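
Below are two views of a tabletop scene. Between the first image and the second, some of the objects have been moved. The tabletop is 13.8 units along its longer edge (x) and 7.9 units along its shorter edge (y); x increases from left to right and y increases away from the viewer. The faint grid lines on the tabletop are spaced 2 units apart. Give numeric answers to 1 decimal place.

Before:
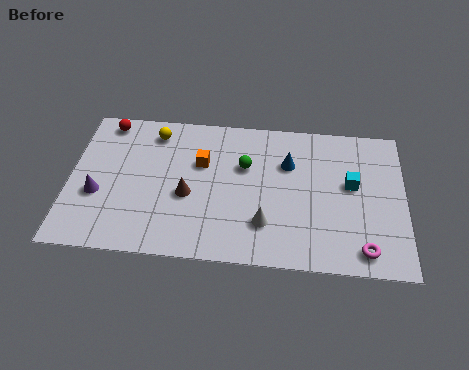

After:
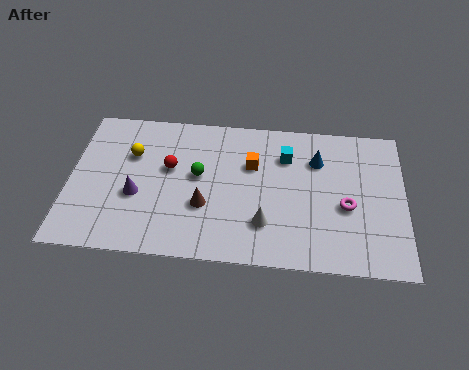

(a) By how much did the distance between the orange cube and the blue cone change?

-0.9

The distance was about 3.6 in the first image and 2.7 in the second, so they moved 0.9 units closer together.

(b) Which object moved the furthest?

the red sphere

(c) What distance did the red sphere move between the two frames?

3.5

The red sphere was near (1.4, 7.0) before and (4.1, 4.7) after, so it travelled √(2.7² + 2.3²) ≈ 3.5 units.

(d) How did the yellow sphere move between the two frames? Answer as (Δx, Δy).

(-0.9, -1.3)

The yellow sphere started near (3.4, 6.6) and ended near (2.5, 5.3).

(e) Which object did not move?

the white cone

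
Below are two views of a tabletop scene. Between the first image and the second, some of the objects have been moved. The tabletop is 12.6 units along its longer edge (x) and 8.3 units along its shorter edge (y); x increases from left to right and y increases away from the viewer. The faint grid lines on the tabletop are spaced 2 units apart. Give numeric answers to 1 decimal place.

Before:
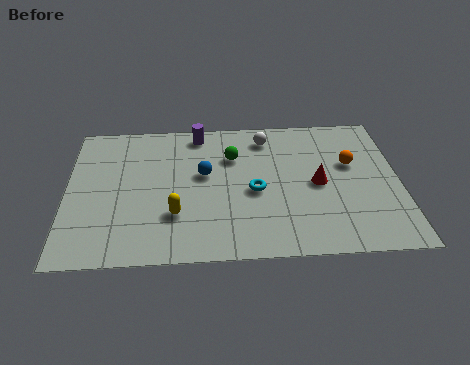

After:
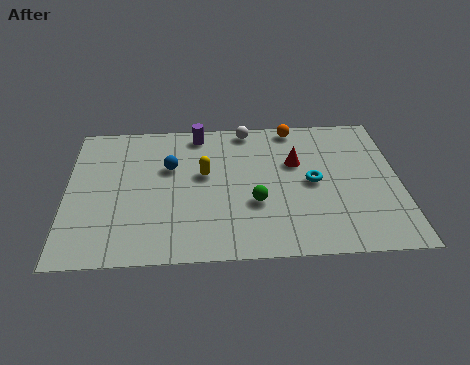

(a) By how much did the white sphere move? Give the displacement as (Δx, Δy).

(-0.7, 0.6)

From the two frames, the white sphere sits at roughly (7.6, 6.9) before and (6.9, 7.5) after.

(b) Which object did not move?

the purple cylinder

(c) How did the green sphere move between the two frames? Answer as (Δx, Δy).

(0.8, -2.8)

From the two frames, the green sphere sits at roughly (6.3, 5.8) before and (7.1, 3.0) after.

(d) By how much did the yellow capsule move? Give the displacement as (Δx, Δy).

(1.1, 2.3)

From the two frames, the yellow capsule sits at roughly (4.1, 2.5) before and (5.2, 4.8) after.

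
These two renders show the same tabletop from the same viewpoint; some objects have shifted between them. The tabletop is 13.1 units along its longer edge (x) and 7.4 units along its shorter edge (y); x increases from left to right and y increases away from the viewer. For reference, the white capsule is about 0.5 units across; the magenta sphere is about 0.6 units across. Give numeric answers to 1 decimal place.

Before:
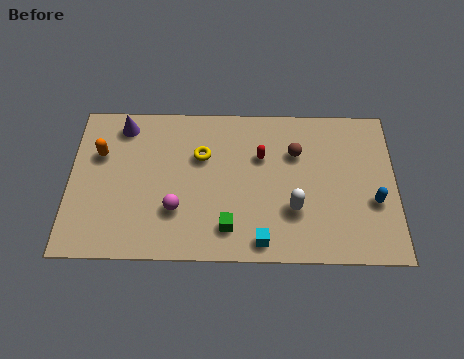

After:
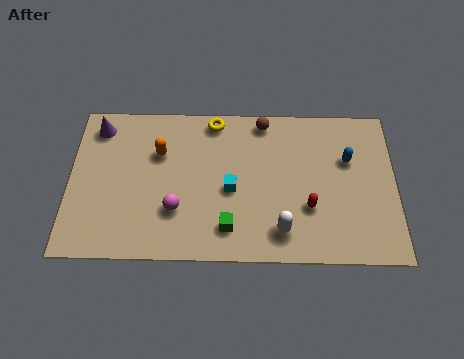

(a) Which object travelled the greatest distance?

the red capsule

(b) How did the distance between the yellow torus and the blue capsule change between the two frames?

-1.5

Before: roughly 7.2 units apart; after: 5.7. That's 1.5 units closer together.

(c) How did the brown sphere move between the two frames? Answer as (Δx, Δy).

(-1.3, 1.5)

From the two frames, the brown sphere sits at roughly (9.1, 5.1) before and (7.8, 6.6) after.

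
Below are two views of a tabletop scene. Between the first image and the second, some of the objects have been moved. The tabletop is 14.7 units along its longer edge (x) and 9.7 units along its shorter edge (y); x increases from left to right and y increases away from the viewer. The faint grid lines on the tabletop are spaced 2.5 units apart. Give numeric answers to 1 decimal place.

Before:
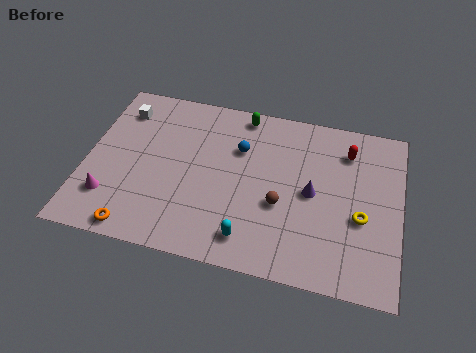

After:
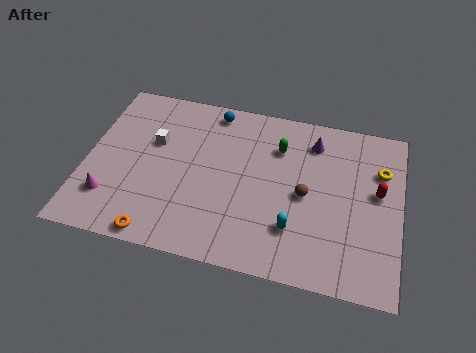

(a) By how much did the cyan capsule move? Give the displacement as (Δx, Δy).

(2.0, 1.0)

The cyan capsule started near (7.9, 1.6) and ended near (9.9, 2.6).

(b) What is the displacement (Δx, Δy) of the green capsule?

(1.8, -1.6)

From the two frames, the green capsule sits at roughly (7.1, 8.7) before and (8.9, 7.1) after.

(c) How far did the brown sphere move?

1.4

The brown sphere moved from about (9.2, 3.8) to (10.3, 4.6), a distance of √(1.1² + 0.8²) ≈ 1.4.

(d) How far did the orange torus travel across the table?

1.0

The orange torus was near (2.7, 0.9) before and (3.7, 0.8) after, so it travelled √(1.0² + 0.1²) ≈ 1.0 units.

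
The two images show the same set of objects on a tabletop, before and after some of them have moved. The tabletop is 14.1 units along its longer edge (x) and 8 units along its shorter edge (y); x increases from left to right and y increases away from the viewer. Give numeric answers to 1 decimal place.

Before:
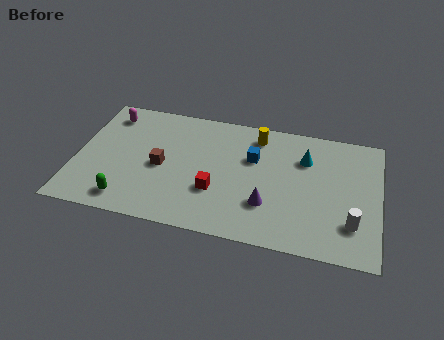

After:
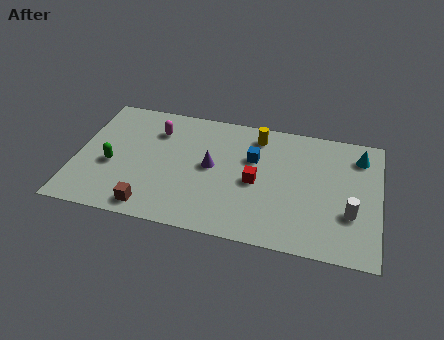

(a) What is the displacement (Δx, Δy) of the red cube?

(1.8, 1.0)

The red cube started near (6.6, 2.7) and ended near (8.4, 3.7).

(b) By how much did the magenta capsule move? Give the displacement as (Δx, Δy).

(2.3, -0.6)

From the two frames, the magenta capsule sits at roughly (1.3, 6.6) before and (3.6, 6.0) after.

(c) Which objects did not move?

the blue cube and the yellow cylinder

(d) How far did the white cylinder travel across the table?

0.6

From (12.9, 2.1) to (12.8, 2.7), the white cylinder covered √(0.1² + 0.6²) ≈ 0.6 units.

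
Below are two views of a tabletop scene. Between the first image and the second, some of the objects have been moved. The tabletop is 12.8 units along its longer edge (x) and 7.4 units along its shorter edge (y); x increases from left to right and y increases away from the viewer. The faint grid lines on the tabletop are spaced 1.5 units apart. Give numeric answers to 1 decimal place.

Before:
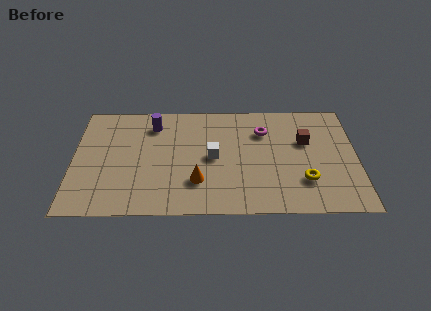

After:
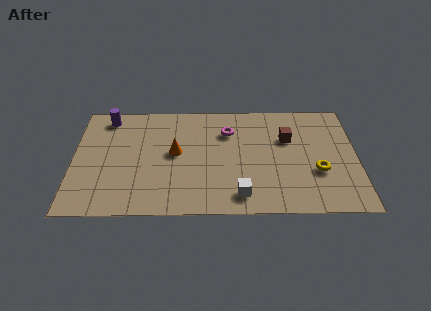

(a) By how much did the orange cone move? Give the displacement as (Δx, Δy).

(-1.0, 1.9)

The orange cone started near (5.6, 2.1) and ended near (4.6, 4.0).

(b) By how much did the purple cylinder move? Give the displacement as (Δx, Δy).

(-2.1, 0.5)

From the two frames, the purple cylinder sits at roughly (3.6, 5.9) before and (1.5, 6.4) after.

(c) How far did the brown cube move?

0.8

The brown cube was near (10.5, 4.7) before and (9.7, 4.9) after, so it travelled √(0.8² + 0.2²) ≈ 0.8 units.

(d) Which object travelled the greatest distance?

the white cube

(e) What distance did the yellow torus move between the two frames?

0.8

The yellow torus was near (10.4, 2.1) before and (11.0, 2.7) after, so it travelled √(0.6² + 0.6²) ≈ 0.8 units.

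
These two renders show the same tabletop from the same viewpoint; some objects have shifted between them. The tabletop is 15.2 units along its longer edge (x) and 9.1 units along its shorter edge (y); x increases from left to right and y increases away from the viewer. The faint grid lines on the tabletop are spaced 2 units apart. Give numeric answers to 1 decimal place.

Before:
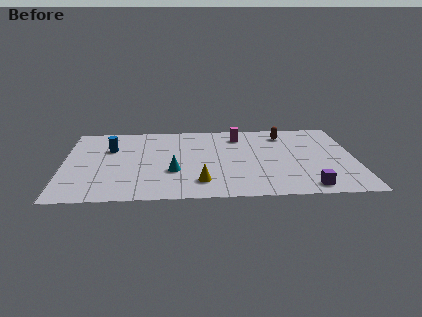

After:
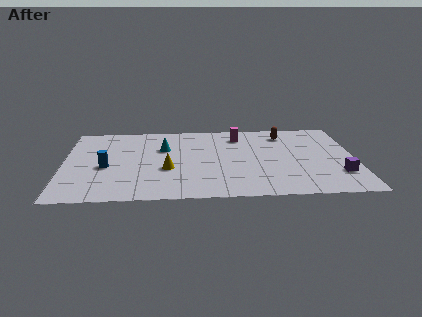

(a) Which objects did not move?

the magenta cylinder and the brown capsule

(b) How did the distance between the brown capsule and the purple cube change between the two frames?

-0.8

The distance was about 6.4 in the first image and 5.6 in the second, so they moved 0.8 units closer together.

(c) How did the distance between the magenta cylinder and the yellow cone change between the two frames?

-0.4

They were about 5.8 units apart before and 5.4 after — 0.4 units closer together.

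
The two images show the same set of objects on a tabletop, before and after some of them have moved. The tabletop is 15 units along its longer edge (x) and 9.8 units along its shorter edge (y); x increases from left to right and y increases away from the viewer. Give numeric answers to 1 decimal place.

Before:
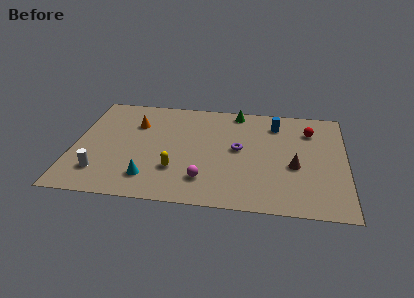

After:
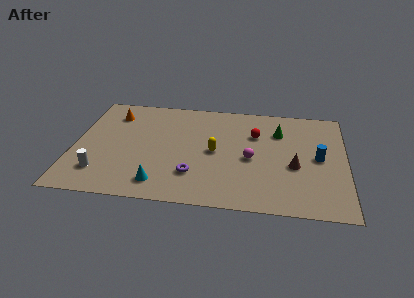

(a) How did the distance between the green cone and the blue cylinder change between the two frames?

+0.7

They were about 2.4 units apart before and 3.1 after — 0.7 units further apart.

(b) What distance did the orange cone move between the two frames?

1.5

From (3.3, 6.9) to (2.0, 7.7), the orange cone covered √(1.3² + 0.8²) ≈ 1.5 units.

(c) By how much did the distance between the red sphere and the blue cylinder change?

+2.0

They were about 1.9 units apart before and 3.9 after — 2.0 units further apart.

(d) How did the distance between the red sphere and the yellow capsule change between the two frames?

-5.7

The distance was about 8.6 in the first image and 2.9 in the second, so they moved 5.7 units closer together.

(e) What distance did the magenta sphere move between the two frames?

3.3

The magenta sphere moved from about (7.3, 2.2) to (9.8, 4.4), a distance of √(2.5² + 2.2²) ≈ 3.3.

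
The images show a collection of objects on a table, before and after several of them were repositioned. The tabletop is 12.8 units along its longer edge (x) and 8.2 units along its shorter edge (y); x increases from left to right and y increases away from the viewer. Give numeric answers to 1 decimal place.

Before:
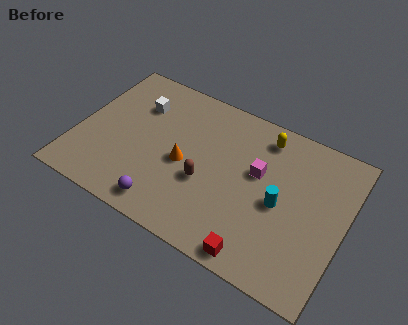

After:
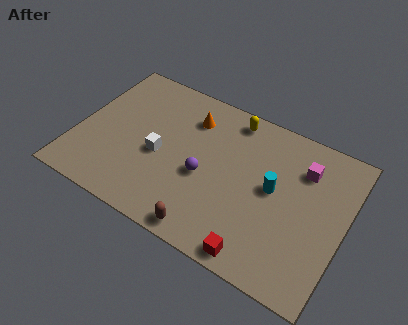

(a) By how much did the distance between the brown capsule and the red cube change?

-1.4

Before: roughly 3.8 units apart; after: 2.4. That's 1.4 units closer together.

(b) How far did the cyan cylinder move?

0.7

From (9.8, 3.8) to (9.4, 4.4), the cyan cylinder covered √(0.4² + 0.6²) ≈ 0.7 units.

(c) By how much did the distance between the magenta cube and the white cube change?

+1.0

They were about 6.1 units apart before and 7.1 after — 1.0 units further apart.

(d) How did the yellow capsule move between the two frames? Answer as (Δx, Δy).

(-1.6, 0.3)

The yellow capsule started near (8.6, 6.9) and ended near (7.0, 7.2).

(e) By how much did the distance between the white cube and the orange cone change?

-0.5

The distance was about 3.4 in the first image and 2.9 in the second, so they moved 0.5 units closer together.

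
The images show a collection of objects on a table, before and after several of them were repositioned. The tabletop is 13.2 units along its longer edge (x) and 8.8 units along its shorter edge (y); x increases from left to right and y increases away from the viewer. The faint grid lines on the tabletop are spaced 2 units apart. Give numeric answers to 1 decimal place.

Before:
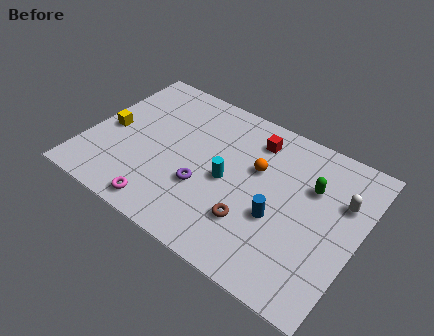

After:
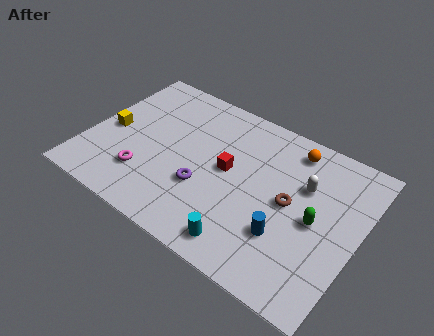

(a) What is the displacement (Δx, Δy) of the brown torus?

(1.5, 2.0)

From the two frames, the brown torus sits at roughly (8.4, 2.5) before and (9.9, 4.5) after.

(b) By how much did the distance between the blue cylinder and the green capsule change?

-0.9

They were about 2.8 units apart before and 1.9 after — 0.9 units closer together.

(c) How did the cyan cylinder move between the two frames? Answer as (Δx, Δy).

(1.4, -2.9)

The cyan cylinder was at about (6.9, 4.1) and moved to about (8.3, 1.2).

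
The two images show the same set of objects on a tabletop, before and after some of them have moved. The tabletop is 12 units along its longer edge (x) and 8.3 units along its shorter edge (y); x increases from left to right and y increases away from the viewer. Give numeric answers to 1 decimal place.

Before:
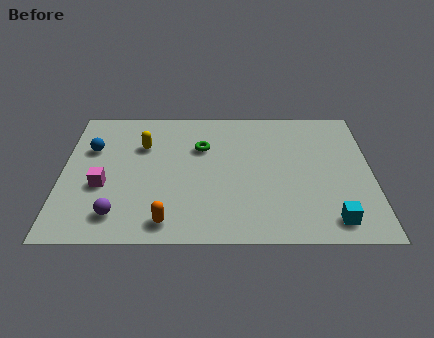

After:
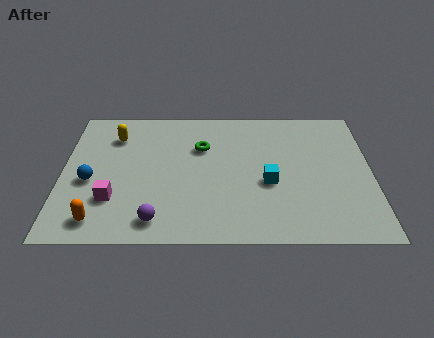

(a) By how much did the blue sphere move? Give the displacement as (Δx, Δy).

(0.0, -2.0)

From the two frames, the blue sphere sits at roughly (1.1, 5.5) before and (1.1, 3.5) after.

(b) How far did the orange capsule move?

2.6

The orange capsule moved from about (4.1, 1.1) to (1.5, 1.2), a distance of √(2.6² + 0.1²) ≈ 2.6.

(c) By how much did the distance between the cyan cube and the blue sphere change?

-3.3

Before: roughly 10.2 units apart; after: 6.9. That's 3.3 units closer together.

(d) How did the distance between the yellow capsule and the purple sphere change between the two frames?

+1.1

Before: roughly 4.3 units apart; after: 5.4. That's 1.1 units further apart.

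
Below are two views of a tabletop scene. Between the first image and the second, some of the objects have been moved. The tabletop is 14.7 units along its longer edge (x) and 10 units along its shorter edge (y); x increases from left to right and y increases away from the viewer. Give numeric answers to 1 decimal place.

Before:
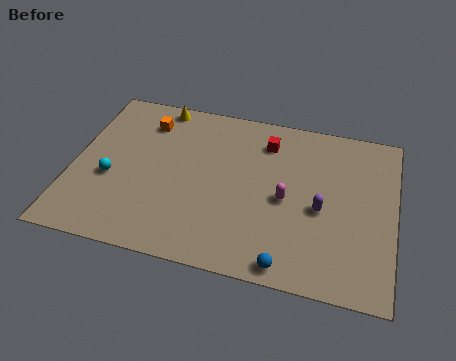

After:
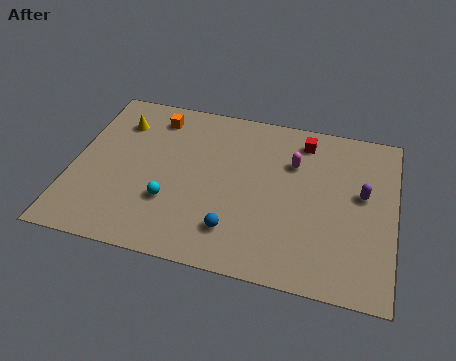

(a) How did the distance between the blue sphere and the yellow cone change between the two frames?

-2.6

Before: roughly 10.5 units apart; after: 7.9. That's 2.6 units closer together.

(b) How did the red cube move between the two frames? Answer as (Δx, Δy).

(1.7, 0.5)

The red cube was at about (8.7, 7.9) and moved to about (10.4, 8.4).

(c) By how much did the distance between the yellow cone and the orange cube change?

+0.4

Before: roughly 1.3 units apart; after: 1.7. That's 0.4 units further apart.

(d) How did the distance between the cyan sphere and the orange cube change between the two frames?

+1.1

Before: roughly 4.1 units apart; after: 5.2. That's 1.1 units further apart.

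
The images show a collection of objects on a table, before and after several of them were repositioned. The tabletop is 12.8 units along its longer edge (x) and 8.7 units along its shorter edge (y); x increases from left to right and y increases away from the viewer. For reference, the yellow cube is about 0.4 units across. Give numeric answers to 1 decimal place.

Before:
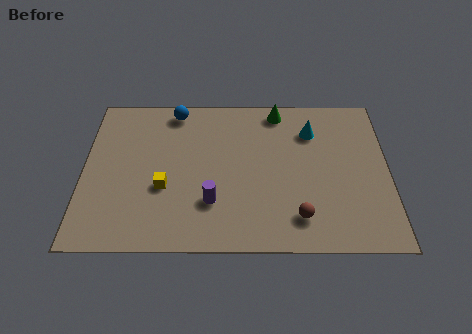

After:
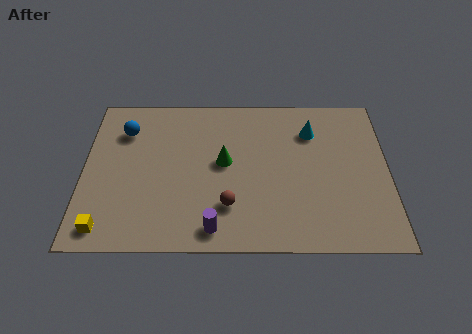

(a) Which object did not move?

the cyan cone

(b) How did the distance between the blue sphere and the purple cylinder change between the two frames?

+1.2

Before: roughly 5.4 units apart; after: 6.6. That's 1.2 units further apart.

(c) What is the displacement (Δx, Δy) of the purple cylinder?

(0.1, -1.4)

The purple cylinder started near (5.4, 2.5) and ended near (5.5, 1.1).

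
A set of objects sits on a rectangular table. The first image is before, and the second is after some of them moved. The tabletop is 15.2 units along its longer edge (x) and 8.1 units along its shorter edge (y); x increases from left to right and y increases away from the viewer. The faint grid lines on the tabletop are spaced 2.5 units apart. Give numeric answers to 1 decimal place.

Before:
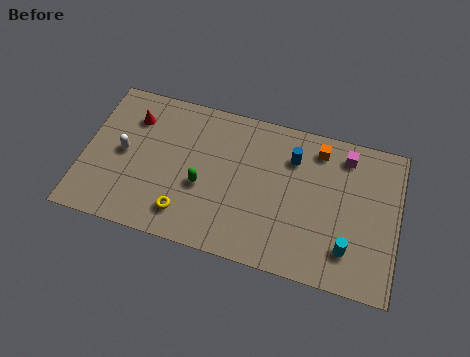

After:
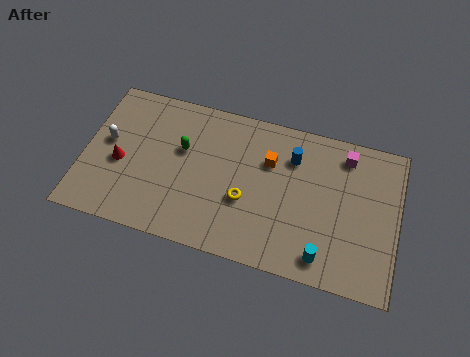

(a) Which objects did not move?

the magenta cube and the blue cylinder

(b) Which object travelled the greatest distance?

the yellow torus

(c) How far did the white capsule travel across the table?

0.9

From (1.9, 4.1) to (1.1, 4.5), the white capsule covered √(0.8² + 0.4²) ≈ 0.9 units.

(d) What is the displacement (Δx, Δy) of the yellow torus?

(2.8, 1.5)

The yellow torus was at about (5.1, 1.6) and moved to about (7.9, 3.1).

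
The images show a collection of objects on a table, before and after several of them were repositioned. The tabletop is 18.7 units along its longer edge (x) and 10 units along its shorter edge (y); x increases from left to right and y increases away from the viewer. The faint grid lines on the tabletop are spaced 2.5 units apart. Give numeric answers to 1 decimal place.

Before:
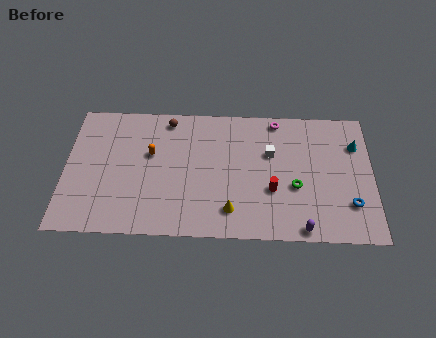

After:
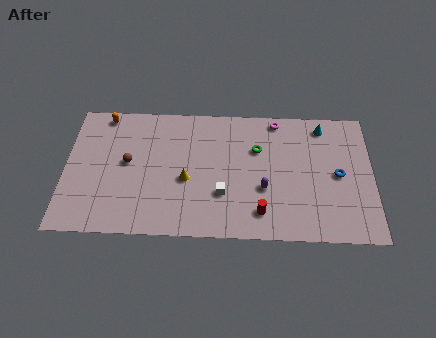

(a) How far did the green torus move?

3.6

From (14.0, 3.9) to (11.7, 6.7), the green torus covered √(2.3² + 2.8²) ≈ 3.6 units.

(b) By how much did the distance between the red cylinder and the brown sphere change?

+0.6

The distance was about 8.2 in the first image and 8.8 in the second, so they moved 0.6 units further apart.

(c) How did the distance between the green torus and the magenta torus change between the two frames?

-2.6

The distance was about 5.2 in the first image and 2.6 in the second, so they moved 2.6 units closer together.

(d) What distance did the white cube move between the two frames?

4.3

The white cube moved from about (12.5, 6.4) to (9.6, 3.2), a distance of √(2.9² + 3.2²) ≈ 4.3.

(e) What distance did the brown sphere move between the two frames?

4.2

The brown sphere was near (6.2, 8.8) before and (3.8, 5.4) after, so it travelled √(2.4² + 3.4²) ≈ 4.2 units.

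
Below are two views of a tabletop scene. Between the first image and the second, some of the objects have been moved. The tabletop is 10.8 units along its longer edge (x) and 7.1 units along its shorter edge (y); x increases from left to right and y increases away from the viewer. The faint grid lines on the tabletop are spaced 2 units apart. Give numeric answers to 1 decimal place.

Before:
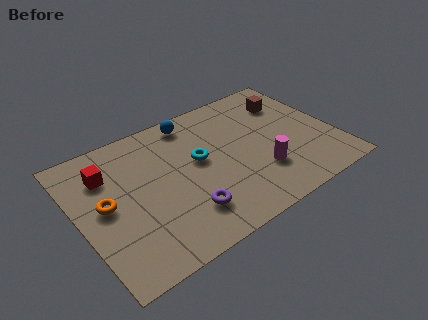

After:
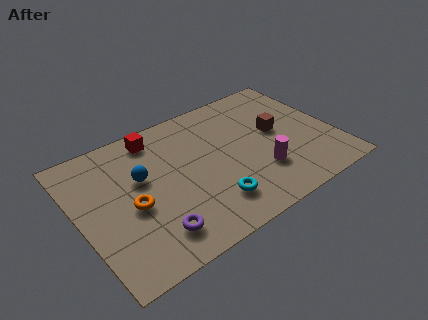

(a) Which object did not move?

the magenta cylinder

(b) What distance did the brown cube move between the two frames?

1.6

The brown cube moved from about (9.3, 5.3) to (8.5, 3.9), a distance of √(0.8² + 1.4²) ≈ 1.6.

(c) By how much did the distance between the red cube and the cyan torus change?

+0.9

The distance was about 3.9 in the first image and 4.8 in the second, so they moved 0.9 units further apart.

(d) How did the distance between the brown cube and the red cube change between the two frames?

-2.5

The distance was about 7.9 in the first image and 5.4 in the second, so they moved 2.5 units closer together.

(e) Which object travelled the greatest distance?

the blue sphere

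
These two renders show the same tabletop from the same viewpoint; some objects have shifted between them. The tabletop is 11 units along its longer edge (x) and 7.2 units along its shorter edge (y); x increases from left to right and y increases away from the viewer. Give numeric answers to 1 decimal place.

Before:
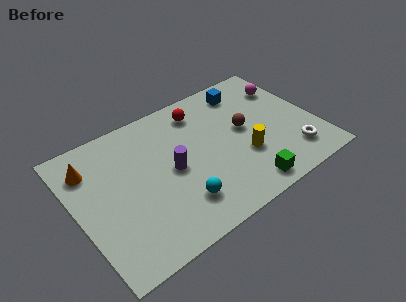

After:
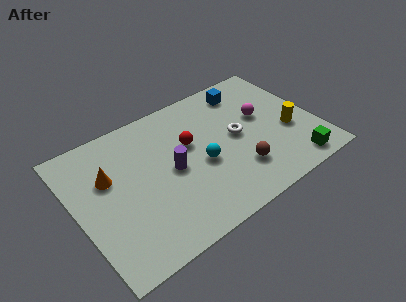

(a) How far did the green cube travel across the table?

2.3

The green cube was near (7.2, 0.9) before and (9.5, 0.9) after, so it travelled √(2.3² + 0.0²) ≈ 2.3 units.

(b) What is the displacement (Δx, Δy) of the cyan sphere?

(1.3, 1.4)

The cyan sphere was at about (4.3, 1.7) and moved to about (5.6, 3.1).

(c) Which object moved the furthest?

the white torus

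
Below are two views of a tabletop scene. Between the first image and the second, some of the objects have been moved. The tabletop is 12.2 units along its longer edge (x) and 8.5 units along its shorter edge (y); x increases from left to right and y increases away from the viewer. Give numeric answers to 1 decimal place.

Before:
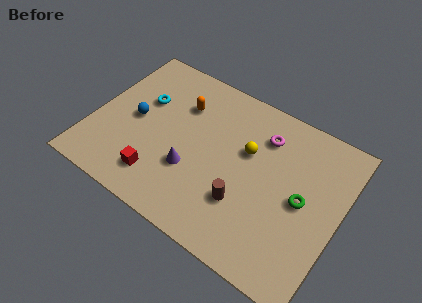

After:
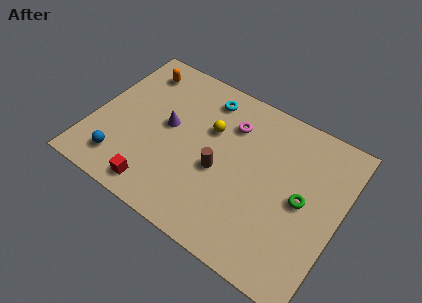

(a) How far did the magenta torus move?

1.6

The magenta torus was near (8.1, 6.5) before and (6.5, 6.3) after, so it travelled √(1.6² + 0.2²) ≈ 1.6 units.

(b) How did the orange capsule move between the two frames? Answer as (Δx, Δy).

(-2.4, 0.9)

The orange capsule started near (4.0, 6.1) and ended near (1.6, 7.0).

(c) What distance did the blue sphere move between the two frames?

2.6

From (2.0, 4.2) to (1.8, 1.6), the blue sphere covered √(0.2² + 2.6²) ≈ 2.6 units.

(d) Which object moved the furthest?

the cyan torus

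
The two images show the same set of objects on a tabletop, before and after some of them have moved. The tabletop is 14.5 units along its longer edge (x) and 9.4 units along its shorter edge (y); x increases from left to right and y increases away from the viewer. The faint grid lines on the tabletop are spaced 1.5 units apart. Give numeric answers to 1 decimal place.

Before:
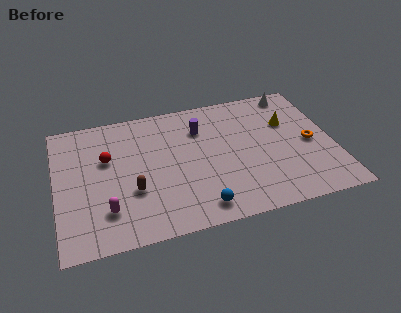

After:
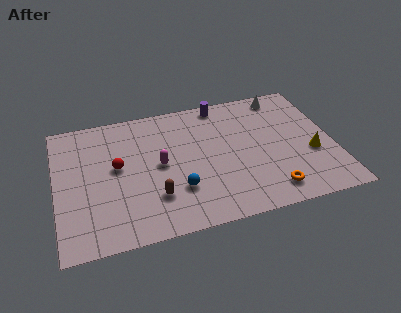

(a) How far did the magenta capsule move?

3.8

The magenta capsule was near (2.5, 2.3) before and (5.4, 4.8) after, so it travelled √(2.9² + 2.5²) ≈ 3.8 units.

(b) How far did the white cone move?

0.6

The white cone moved from about (12.8, 8.4) to (12.2, 8.3), a distance of √(0.6² + 0.1²) ≈ 0.6.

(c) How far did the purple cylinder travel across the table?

2.0

The purple cylinder moved from about (7.7, 6.9) to (8.9, 8.5), a distance of √(1.2² + 1.6²) ≈ 2.0.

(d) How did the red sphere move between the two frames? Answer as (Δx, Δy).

(0.5, -0.7)

The red sphere started near (2.7, 5.9) and ended near (3.2, 5.2).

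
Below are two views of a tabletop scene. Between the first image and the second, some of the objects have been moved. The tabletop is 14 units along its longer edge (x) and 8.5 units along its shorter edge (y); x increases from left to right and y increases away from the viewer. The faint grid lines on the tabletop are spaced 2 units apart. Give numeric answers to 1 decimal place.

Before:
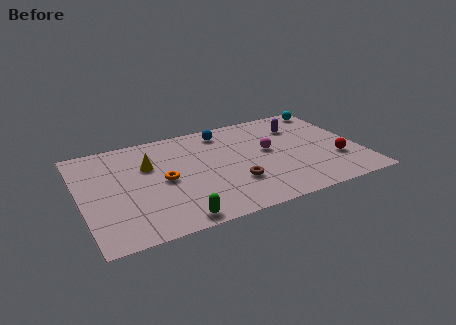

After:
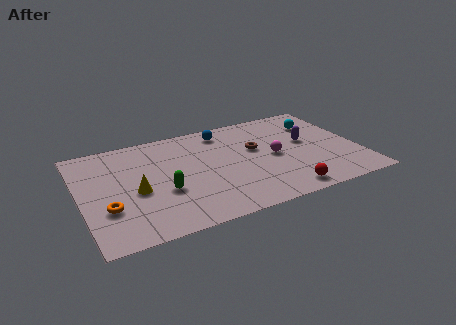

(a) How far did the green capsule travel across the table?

2.4

The green capsule was near (4.3, 0.8) before and (4.0, 3.2) after, so it travelled √(0.3² + 2.4²) ≈ 2.4 units.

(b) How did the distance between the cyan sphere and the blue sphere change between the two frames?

-0.7

The distance was about 5.6 in the first image and 4.9 in the second, so they moved 0.7 units closer together.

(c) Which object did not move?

the blue sphere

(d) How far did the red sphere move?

3.4

The red sphere moved from about (12.7, 2.7) to (9.8, 1.0), a distance of √(2.9² + 1.7²) ≈ 3.4.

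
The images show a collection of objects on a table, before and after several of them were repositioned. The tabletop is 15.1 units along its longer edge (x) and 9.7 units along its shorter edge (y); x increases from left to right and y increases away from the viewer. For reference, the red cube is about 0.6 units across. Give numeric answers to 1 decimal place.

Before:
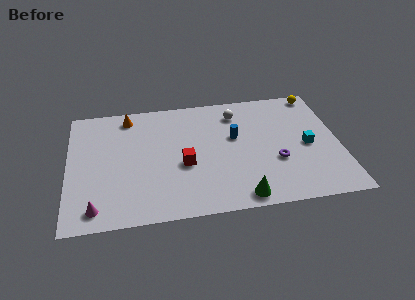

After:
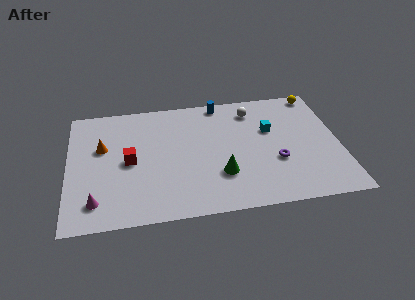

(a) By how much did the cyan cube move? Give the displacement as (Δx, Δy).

(-2.0, 1.6)

From the two frames, the cyan cube sits at roughly (13.3, 4.5) before and (11.3, 6.1) after.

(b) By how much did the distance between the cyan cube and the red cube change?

+1.1

Before: roughly 6.9 units apart; after: 8.0. That's 1.1 units further apart.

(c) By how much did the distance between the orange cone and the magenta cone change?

-3.1

They were about 7.3 units apart before and 4.2 after — 3.1 units closer together.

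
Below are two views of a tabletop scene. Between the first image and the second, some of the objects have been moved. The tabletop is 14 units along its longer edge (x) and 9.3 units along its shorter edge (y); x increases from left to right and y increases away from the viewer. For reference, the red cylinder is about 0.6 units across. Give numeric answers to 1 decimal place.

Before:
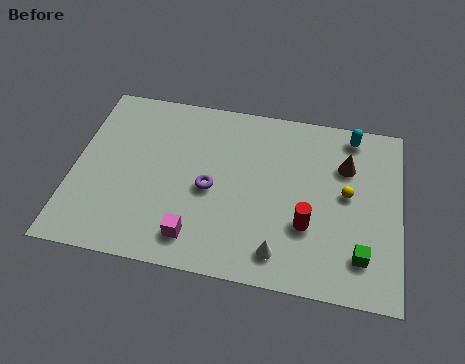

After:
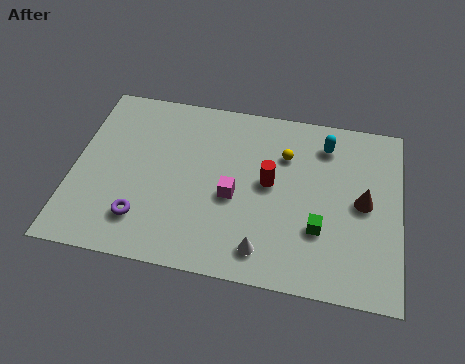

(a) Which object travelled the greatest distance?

the purple torus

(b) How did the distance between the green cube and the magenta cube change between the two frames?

-3.2

The distance was about 7.0 in the first image and 3.8 in the second, so they moved 3.2 units closer together.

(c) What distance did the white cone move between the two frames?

0.7

The white cone moved from about (9.0, 1.5) to (8.3, 1.5), a distance of √(0.7² + 0.0²) ≈ 0.7.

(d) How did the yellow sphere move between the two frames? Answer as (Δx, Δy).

(-2.7, 1.6)

The yellow sphere was at about (11.7, 5.0) and moved to about (9.0, 6.6).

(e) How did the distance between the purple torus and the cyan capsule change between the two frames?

+2.2

The distance was about 7.1 in the first image and 9.3 in the second, so they moved 2.2 units further apart.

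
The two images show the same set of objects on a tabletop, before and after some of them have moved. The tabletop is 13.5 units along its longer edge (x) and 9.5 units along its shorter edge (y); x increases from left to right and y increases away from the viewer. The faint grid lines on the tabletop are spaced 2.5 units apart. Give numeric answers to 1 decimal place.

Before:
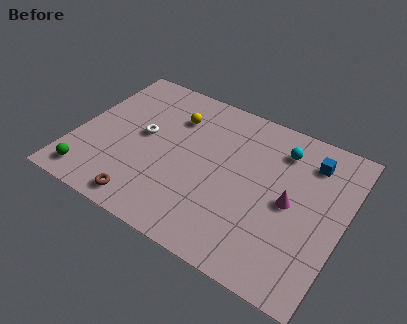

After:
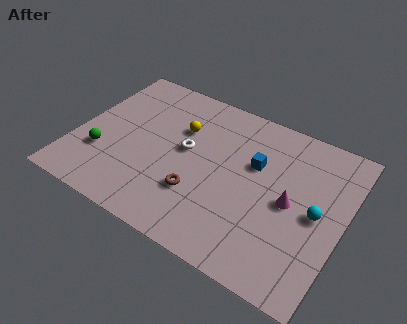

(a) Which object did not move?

the magenta cone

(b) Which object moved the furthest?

the cyan sphere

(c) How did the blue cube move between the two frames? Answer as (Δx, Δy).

(-2.6, -1.5)

From the two frames, the blue cube sits at roughly (11.5, 7.5) before and (8.9, 6.0) after.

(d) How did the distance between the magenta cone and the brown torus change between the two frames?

-2.9

The distance was about 7.6 in the first image and 4.7 in the second, so they moved 2.9 units closer together.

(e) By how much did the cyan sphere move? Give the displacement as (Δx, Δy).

(2.2, -2.9)

The cyan sphere was at about (10.0, 7.5) and moved to about (12.2, 4.6).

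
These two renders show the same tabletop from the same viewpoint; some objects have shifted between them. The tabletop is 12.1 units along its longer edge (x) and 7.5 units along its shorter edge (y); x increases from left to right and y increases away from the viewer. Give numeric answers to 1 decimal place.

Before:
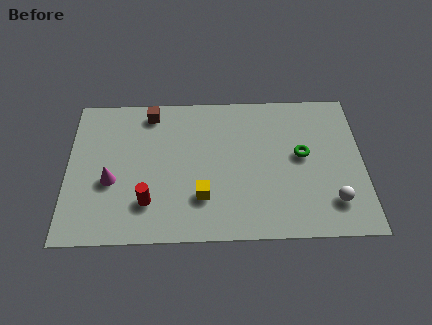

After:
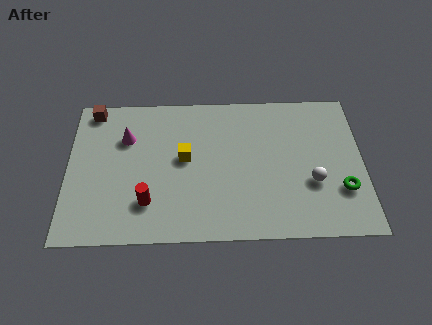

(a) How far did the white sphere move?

1.3

From (10.8, 1.7) to (10.0, 2.7), the white sphere covered √(0.8² + 1.0²) ≈ 1.3 units.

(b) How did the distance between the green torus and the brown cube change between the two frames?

+4.5

The distance was about 6.6 in the first image and 11.1 in the second, so they moved 4.5 units further apart.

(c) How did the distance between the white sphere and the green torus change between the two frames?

-1.4

The distance was about 2.7 in the first image and 1.3 in the second, so they moved 1.4 units closer together.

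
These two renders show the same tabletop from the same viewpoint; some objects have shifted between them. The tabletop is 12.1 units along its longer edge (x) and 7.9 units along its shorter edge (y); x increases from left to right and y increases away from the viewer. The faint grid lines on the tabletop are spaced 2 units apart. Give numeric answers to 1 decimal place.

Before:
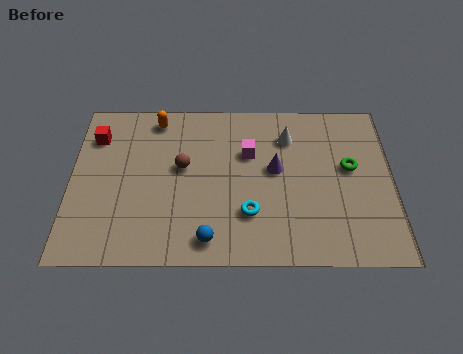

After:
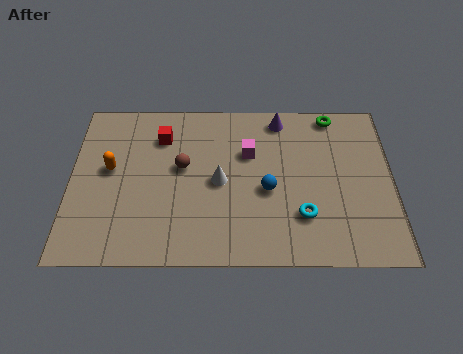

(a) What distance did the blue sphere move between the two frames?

3.2

The blue sphere moved from about (5.2, 1.1) to (7.4, 3.4), a distance of √(2.2² + 2.3²) ≈ 3.2.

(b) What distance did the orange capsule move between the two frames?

3.0

The orange capsule moved from about (3.2, 6.9) to (1.5, 4.4), a distance of √(1.7² + 2.5²) ≈ 3.0.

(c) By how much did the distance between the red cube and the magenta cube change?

-2.5

They were about 5.9 units apart before and 3.4 after — 2.5 units closer together.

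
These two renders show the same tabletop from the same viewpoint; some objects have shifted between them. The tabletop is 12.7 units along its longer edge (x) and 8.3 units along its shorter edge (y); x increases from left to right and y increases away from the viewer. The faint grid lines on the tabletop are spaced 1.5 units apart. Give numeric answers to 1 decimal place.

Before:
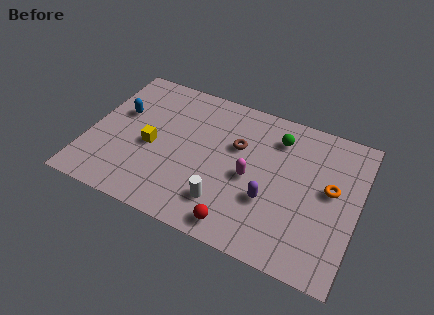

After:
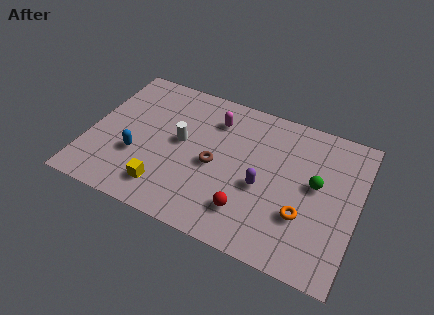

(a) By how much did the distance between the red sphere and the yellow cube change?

-1.3

Before: roughly 5.2 units apart; after: 3.9. That's 1.3 units closer together.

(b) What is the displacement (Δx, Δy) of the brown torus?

(-0.9, -1.5)

The brown torus started near (6.9, 5.3) and ended near (6.0, 3.8).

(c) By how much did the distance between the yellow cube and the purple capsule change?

-1.0

They were about 5.8 units apart before and 4.8 after — 1.0 units closer together.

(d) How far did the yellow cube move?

2.3

The yellow cube moved from about (3.0, 3.7) to (3.9, 1.6), a distance of √(0.9² + 2.1²) ≈ 2.3.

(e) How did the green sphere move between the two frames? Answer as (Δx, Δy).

(2.0, -1.9)

The green sphere was at about (8.7, 6.5) and moved to about (10.7, 4.6).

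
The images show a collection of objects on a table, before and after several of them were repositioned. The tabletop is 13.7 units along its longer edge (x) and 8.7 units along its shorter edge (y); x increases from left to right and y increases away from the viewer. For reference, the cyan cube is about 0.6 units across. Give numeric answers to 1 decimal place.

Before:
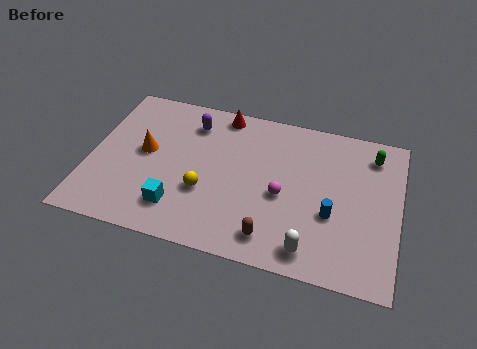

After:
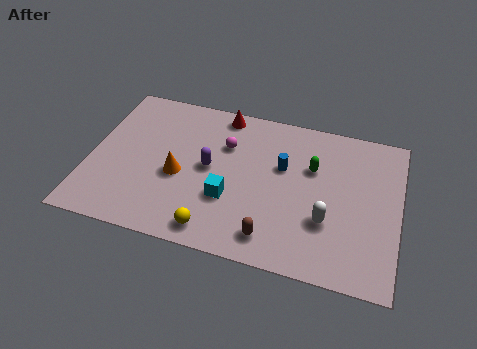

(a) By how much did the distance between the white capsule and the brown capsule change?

+1.0

They were about 1.7 units apart before and 2.7 after — 1.0 units further apart.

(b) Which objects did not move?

the brown capsule and the red cone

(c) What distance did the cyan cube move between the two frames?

2.5

The cyan cube moved from about (4.1, 1.9) to (6.3, 3.0), a distance of √(2.2² + 1.1²) ≈ 2.5.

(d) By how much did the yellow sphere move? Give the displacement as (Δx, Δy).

(0.6, -2.0)

The yellow sphere was at about (5.2, 3.1) and moved to about (5.8, 1.1).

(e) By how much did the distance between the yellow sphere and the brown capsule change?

-1.0

The distance was about 3.5 in the first image and 2.5 in the second, so they moved 1.0 units closer together.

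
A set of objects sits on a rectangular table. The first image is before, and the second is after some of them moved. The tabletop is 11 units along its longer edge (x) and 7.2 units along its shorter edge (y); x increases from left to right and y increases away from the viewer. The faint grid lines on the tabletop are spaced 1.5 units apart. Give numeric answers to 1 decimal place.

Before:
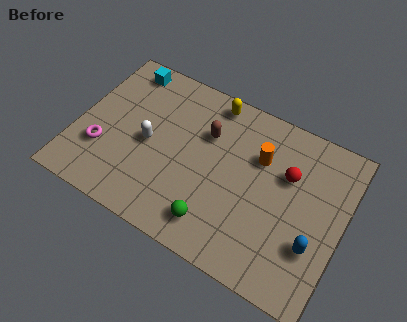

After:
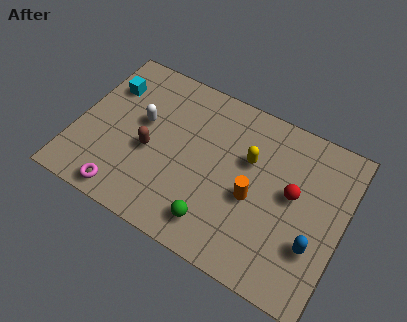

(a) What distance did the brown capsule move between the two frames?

2.8

The brown capsule moved from about (5.2, 4.9) to (3.1, 3.1), a distance of √(2.1² + 1.8²) ≈ 2.8.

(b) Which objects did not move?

the green sphere and the blue capsule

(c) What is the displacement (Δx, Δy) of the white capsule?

(-0.4, 0.8)

The white capsule started near (3.0, 3.4) and ended near (2.6, 4.2).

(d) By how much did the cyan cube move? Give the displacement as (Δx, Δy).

(-0.5, -1.1)

From the two frames, the cyan cube sits at roughly (1.5, 6.3) before and (1.0, 5.2) after.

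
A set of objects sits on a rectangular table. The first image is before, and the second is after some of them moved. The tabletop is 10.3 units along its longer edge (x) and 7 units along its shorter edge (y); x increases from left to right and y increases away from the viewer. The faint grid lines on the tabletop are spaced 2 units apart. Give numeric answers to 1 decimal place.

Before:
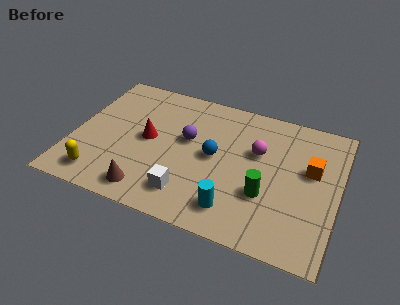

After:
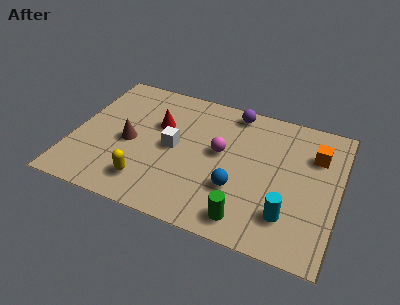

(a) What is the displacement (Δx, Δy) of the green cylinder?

(-0.6, -1.4)

The green cylinder started near (7.6, 2.4) and ended near (7.0, 1.0).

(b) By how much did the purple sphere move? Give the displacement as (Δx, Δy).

(1.6, 2.1)

From the two frames, the purple sphere sits at roughly (4.4, 4.1) before and (6.0, 6.2) after.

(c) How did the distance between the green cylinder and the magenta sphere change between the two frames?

+1.1

They were about 2.1 units apart before and 3.2 after — 1.1 units further apart.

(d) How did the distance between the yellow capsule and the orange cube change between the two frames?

-1.3

Before: roughly 8.5 units apart; after: 7.2. That's 1.3 units closer together.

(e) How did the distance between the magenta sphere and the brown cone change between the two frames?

-1.6

They were about 5.2 units apart before and 3.6 after — 1.6 units closer together.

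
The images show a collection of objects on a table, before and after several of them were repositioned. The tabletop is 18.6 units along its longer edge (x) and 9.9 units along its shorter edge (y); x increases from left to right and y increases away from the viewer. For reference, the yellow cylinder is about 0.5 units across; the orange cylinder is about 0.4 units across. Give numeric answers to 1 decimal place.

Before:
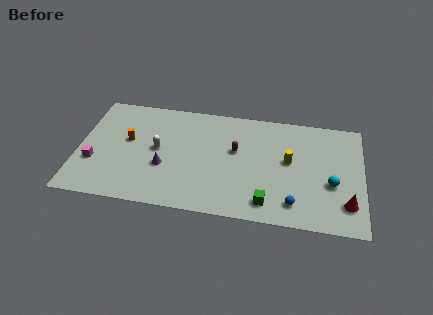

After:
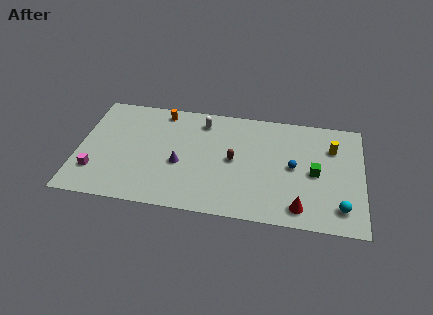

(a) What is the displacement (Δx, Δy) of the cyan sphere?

(0.6, -2.0)

The cyan sphere was at about (16.6, 3.9) and moved to about (17.2, 1.9).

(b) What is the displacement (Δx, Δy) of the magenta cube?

(0.1, -0.8)

From the two frames, the magenta cube sits at roughly (1.1, 3.4) before and (1.2, 2.6) after.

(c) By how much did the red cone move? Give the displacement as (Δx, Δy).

(-3.0, -0.8)

From the two frames, the red cone sits at roughly (17.6, 2.3) before and (14.6, 1.5) after.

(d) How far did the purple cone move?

1.1

The purple cone moved from about (5.7, 3.7) to (6.7, 4.1), a distance of √(1.0² + 0.4²) ≈ 1.1.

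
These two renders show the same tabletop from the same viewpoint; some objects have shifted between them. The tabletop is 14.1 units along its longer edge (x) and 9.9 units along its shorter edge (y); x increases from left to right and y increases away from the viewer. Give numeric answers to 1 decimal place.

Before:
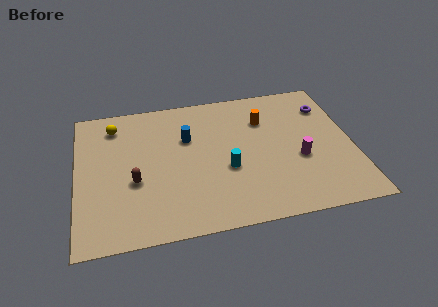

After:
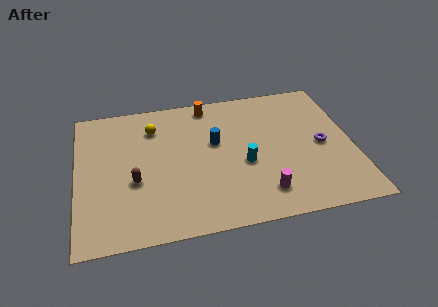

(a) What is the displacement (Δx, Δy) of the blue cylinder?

(1.4, -0.6)

The blue cylinder was at about (5.7, 6.5) and moved to about (7.1, 5.9).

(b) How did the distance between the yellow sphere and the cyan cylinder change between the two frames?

-1.3

They were about 7.0 units apart before and 5.7 after — 1.3 units closer together.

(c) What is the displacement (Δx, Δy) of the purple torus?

(-0.5, -2.8)

The purple torus started near (13.0, 7.5) and ended near (12.5, 4.7).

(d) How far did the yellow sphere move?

2.1

The yellow sphere moved from about (2.0, 8.1) to (4.0, 7.6), a distance of √(2.0² + 0.5²) ≈ 2.1.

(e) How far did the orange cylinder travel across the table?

3.3

The orange cylinder was near (9.7, 7.1) before and (6.9, 8.8) after, so it travelled √(2.8² + 1.7²) ≈ 3.3 units.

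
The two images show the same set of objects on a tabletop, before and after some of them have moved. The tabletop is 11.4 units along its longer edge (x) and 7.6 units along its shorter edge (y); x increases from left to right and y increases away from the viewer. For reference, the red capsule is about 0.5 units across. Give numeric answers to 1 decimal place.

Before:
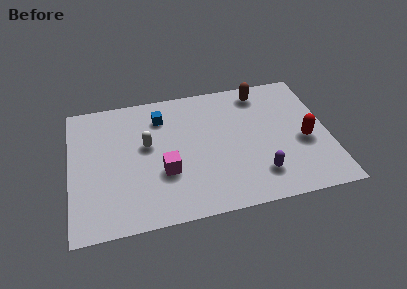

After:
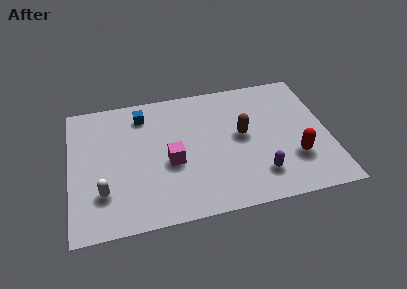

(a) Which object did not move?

the purple capsule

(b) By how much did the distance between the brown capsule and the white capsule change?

+0.9

The distance was about 5.6 in the first image and 6.5 in the second, so they moved 0.9 units further apart.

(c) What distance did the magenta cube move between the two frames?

0.6

The magenta cube moved from about (4.1, 2.7) to (4.4, 3.2), a distance of √(0.3² + 0.5²) ≈ 0.6.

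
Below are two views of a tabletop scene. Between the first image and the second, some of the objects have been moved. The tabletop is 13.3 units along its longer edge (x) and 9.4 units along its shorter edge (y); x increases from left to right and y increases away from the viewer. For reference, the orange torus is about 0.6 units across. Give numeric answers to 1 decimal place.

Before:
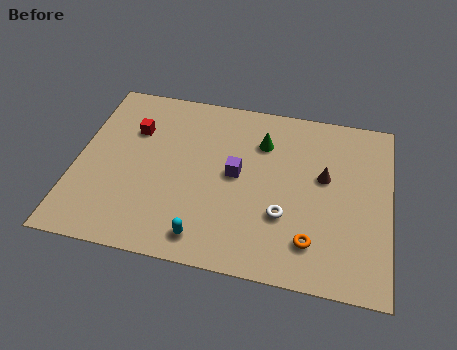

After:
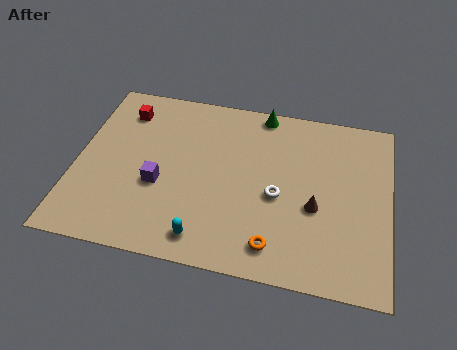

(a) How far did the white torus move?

1.0

From (8.9, 3.1) to (8.6, 4.1), the white torus covered √(0.3² + 1.0²) ≈ 1.0 units.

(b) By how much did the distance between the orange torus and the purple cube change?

+1.1

The distance was about 4.4 in the first image and 5.5 in the second, so they moved 1.1 units further apart.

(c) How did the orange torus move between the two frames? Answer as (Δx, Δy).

(-1.5, -0.5)

From the two frames, the orange torus sits at roughly (10.1, 2.0) before and (8.6, 1.5) after.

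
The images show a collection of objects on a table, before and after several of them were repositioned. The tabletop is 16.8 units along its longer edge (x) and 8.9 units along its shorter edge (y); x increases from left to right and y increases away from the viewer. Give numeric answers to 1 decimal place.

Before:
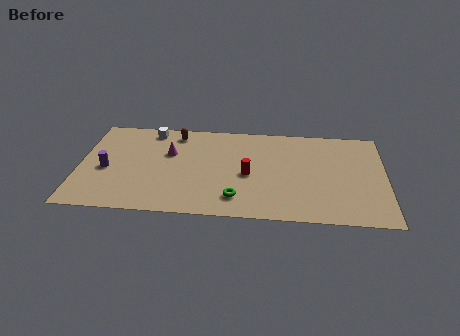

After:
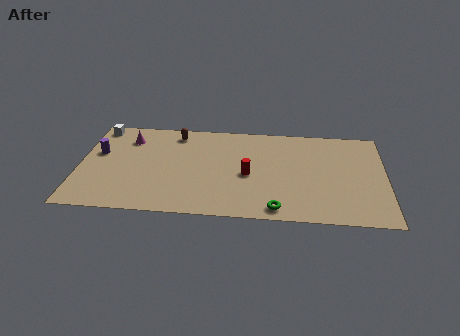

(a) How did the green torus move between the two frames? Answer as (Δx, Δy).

(2.2, -0.8)

The green torus was at about (8.7, 1.8) and moved to about (10.9, 1.0).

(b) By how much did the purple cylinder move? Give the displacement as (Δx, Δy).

(-0.5, 1.5)

The purple cylinder started near (1.5, 3.9) and ended near (1.0, 5.4).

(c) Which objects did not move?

the brown capsule and the red cylinder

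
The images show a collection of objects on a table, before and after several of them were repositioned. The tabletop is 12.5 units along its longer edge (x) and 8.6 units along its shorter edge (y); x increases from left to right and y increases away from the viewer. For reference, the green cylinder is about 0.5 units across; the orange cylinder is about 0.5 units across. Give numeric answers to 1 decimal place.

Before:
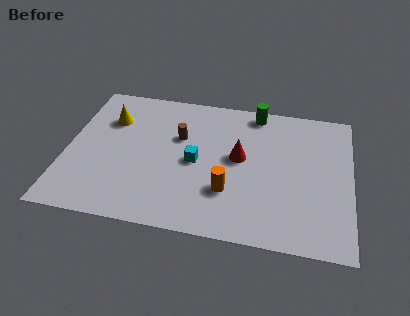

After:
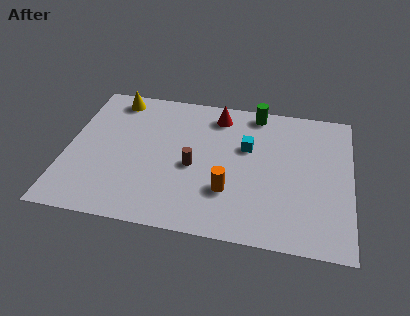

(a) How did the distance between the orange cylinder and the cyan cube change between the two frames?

+0.8

They were about 2.1 units apart before and 2.9 after — 0.8 units further apart.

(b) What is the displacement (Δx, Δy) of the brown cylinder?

(0.7, -1.7)

From the two frames, the brown cylinder sits at roughly (4.9, 5.5) before and (5.6, 3.8) after.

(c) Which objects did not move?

the green cylinder and the orange cylinder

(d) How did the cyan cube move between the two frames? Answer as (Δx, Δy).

(2.2, 1.3)

From the two frames, the cyan cube sits at roughly (5.7, 4.1) before and (7.9, 5.4) after.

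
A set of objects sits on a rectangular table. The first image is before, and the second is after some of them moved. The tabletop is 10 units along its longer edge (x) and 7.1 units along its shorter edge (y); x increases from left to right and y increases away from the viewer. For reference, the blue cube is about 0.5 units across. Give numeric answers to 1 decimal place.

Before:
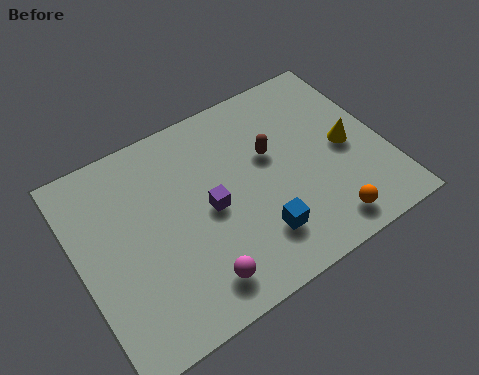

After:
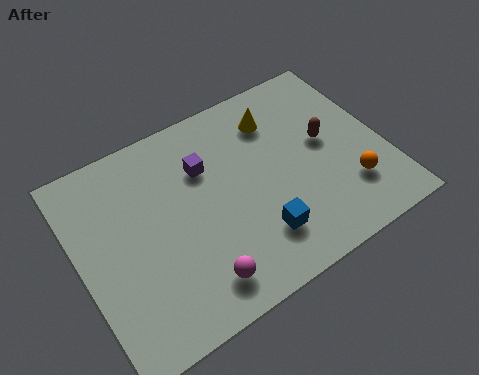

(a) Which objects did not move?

the magenta sphere and the blue cube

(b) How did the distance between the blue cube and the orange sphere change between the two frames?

+0.9

Before: roughly 2.2 units apart; after: 3.1. That's 0.9 units further apart.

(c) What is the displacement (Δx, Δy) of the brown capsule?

(1.8, -0.4)

From the two frames, the brown capsule sits at roughly (6.4, 4.3) before and (8.2, 3.9) after.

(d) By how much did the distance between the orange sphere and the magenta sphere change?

+1.0

Before: roughly 4.2 units apart; after: 5.2. That's 1.0 units further apart.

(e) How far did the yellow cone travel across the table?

2.9

From (8.8, 3.4) to (6.8, 5.5), the yellow cone covered √(2.0² + 2.1²) ≈ 2.9 units.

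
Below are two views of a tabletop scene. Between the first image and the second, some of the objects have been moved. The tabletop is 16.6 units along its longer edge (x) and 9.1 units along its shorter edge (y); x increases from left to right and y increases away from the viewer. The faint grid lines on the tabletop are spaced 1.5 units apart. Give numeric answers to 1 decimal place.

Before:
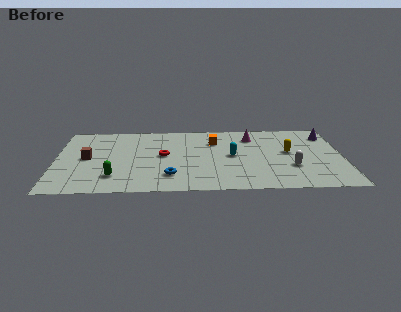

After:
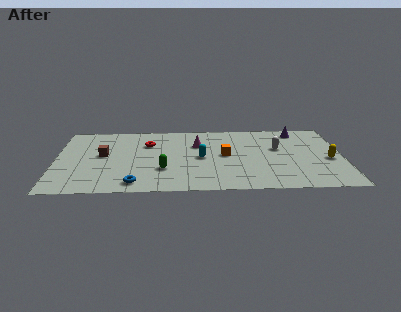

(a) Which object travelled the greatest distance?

the magenta cone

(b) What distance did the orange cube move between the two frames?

2.0

From (9.2, 6.6) to (9.8, 4.7), the orange cube covered √(0.6² + 1.9²) ≈ 2.0 units.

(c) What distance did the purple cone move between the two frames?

1.8

The purple cone was near (15.8, 7.2) before and (14.1, 7.8) after, so it travelled √(1.7² + 0.6²) ≈ 1.8 units.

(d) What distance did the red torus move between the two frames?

1.8

The red torus moved from about (6.2, 4.8) to (5.3, 6.4), a distance of √(0.9² + 1.6²) ≈ 1.8.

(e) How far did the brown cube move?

1.0

The brown cube was near (1.8, 4.6) before and (2.7, 5.0) after, so it travelled √(0.9² + 0.4²) ≈ 1.0 units.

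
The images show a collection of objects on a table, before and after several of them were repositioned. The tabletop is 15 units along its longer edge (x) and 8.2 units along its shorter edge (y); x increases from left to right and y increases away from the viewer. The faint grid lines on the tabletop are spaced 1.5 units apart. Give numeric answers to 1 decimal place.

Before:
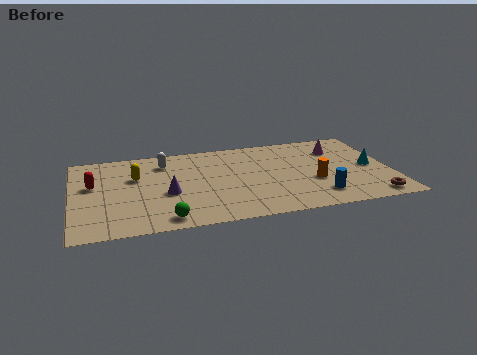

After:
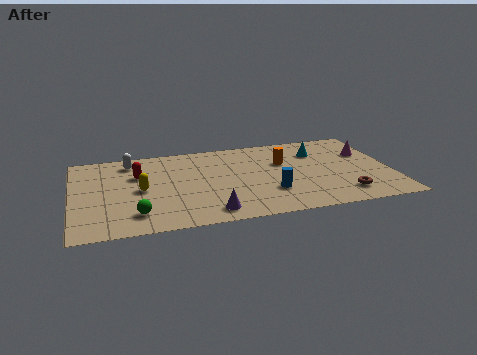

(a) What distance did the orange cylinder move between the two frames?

2.6

The orange cylinder moved from about (11.3, 3.1) to (10.0, 5.3), a distance of √(1.3² + 2.2²) ≈ 2.6.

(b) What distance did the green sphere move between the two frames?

1.5

From (4.2, 1.0) to (2.9, 1.7), the green sphere covered √(1.3² + 0.7²) ≈ 1.5 units.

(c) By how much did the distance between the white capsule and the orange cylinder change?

-0.3

They were about 7.7 units apart before and 7.4 after — 0.3 units closer together.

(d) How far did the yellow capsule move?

1.3

From (3.0, 5.3) to (3.2, 4.0), the yellow capsule covered √(0.2² + 1.3²) ≈ 1.3 units.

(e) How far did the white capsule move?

1.6

The white capsule moved from about (4.4, 6.5) to (2.8, 6.9), a distance of √(1.6² + 0.4²) ≈ 1.6.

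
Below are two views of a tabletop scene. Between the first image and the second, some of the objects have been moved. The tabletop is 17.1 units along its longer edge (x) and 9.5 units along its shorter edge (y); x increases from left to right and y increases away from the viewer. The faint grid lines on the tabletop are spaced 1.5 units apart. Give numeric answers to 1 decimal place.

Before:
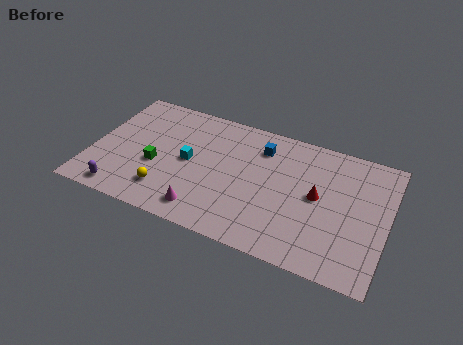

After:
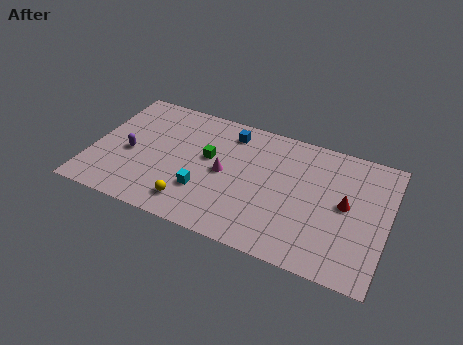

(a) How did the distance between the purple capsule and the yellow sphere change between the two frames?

+1.9

The distance was about 2.7 in the first image and 4.6 in the second, so they moved 1.9 units further apart.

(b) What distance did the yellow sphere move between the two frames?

1.6

The yellow sphere was near (4.6, 2.1) before and (6.1, 1.7) after, so it travelled √(1.5² + 0.4²) ≈ 1.6 units.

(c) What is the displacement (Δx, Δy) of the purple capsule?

(0.1, 3.1)

The purple capsule was at about (2.1, 1.1) and moved to about (2.2, 4.2).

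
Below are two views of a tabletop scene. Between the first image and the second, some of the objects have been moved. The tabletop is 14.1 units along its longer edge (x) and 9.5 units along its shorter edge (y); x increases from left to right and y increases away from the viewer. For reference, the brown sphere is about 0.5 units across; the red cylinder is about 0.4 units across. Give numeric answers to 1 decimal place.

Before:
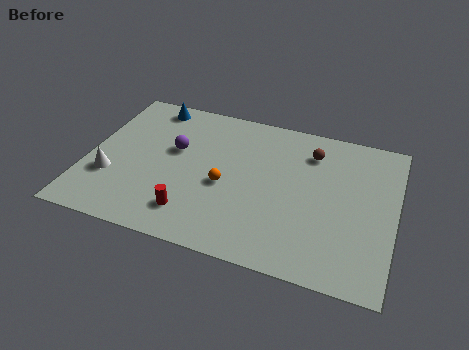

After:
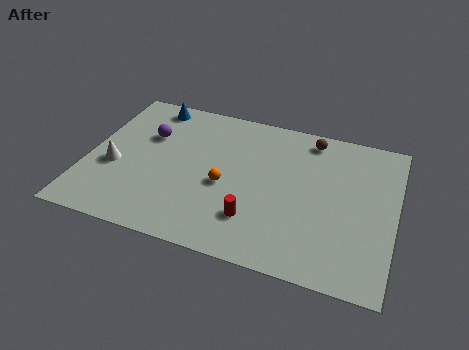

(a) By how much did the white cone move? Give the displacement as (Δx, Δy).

(0.1, 0.7)

From the two frames, the white cone sits at roughly (1.2, 3.1) before and (1.3, 3.8) after.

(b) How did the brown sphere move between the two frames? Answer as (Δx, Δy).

(-0.1, 0.9)

From the two frames, the brown sphere sits at roughly (10.1, 7.4) before and (10.0, 8.3) after.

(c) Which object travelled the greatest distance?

the red cylinder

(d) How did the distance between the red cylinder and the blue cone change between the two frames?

+1.1

Before: roughly 7.0 units apart; after: 8.1. That's 1.1 units further apart.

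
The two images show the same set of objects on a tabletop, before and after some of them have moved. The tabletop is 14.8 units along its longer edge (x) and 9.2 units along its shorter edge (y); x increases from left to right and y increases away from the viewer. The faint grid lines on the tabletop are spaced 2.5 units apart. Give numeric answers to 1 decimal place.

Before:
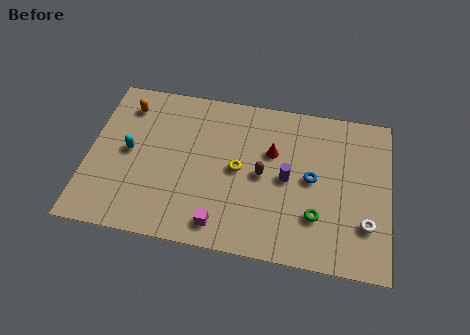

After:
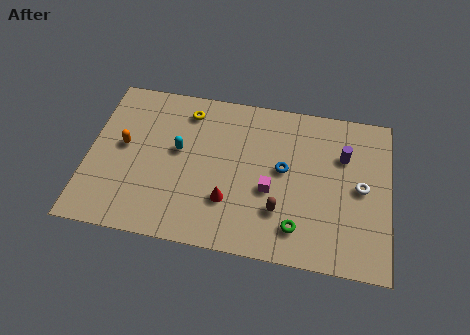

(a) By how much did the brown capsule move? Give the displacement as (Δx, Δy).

(0.9, -1.9)

The brown capsule was at about (8.6, 4.5) and moved to about (9.5, 2.6).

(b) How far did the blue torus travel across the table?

1.4

From (11.0, 4.7) to (9.6, 5.0), the blue torus covered √(1.4² + 0.3²) ≈ 1.4 units.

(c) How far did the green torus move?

1.2

The green torus moved from about (11.3, 2.6) to (10.4, 1.8), a distance of √(0.9² + 0.8²) ≈ 1.2.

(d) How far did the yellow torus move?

4.0

The yellow torus was near (7.4, 4.6) before and (4.7, 7.6) after, so it travelled √(2.7² + 3.0²) ≈ 4.0 units.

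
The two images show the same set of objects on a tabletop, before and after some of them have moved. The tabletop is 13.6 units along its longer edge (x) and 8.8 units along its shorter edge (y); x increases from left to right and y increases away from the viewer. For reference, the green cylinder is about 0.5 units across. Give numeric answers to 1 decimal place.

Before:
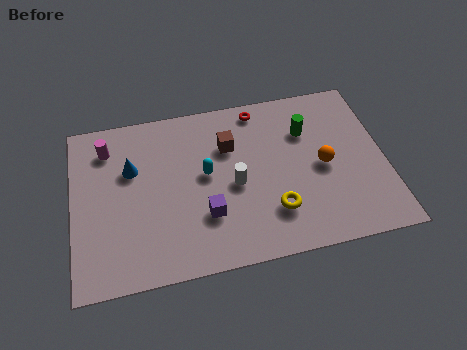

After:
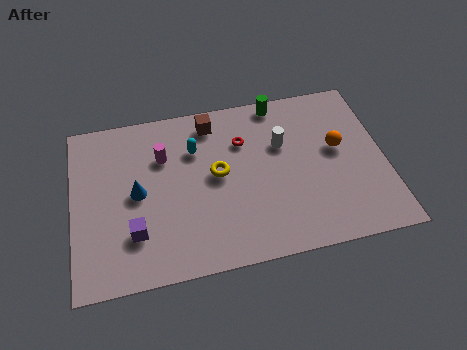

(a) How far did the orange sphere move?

1.1

The orange sphere moved from about (10.9, 4.2) to (11.6, 5.0), a distance of √(0.7² + 0.8²) ≈ 1.1.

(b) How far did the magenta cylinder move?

2.6

The magenta cylinder moved from about (1.6, 7.0) to (4.0, 6.1), a distance of √(2.4² + 0.9²) ≈ 2.6.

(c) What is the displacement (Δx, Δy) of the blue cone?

(0.2, -1.3)

The blue cone was at about (2.6, 5.7) and moved to about (2.8, 4.4).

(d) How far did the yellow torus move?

3.3

The yellow torus moved from about (8.6, 2.3) to (6.3, 4.7), a distance of √(2.3² + 2.4²) ≈ 3.3.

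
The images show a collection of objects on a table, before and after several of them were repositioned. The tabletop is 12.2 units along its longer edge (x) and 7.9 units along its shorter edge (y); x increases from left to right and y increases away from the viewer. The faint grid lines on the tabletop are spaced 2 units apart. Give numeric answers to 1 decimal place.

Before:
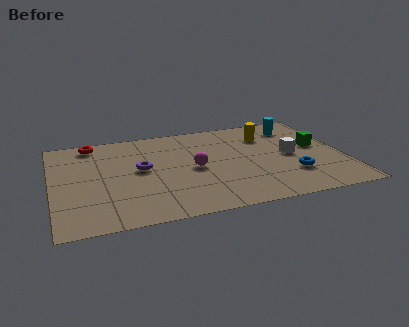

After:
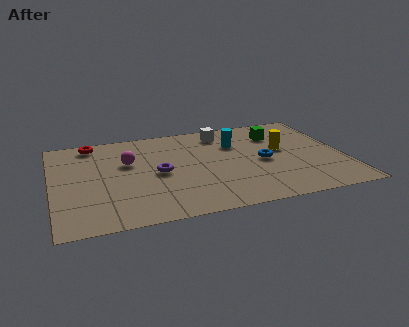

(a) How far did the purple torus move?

0.9

The purple torus was near (3.7, 4.3) before and (4.4, 3.8) after, so it travelled √(0.7² + 0.5²) ≈ 0.9 units.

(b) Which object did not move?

the red torus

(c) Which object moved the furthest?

the white cube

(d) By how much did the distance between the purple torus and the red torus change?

+0.8

They were about 3.3 units apart before and 4.1 after — 0.8 units further apart.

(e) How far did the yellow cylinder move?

1.5

The yellow cylinder was near (9.2, 5.9) before and (9.7, 4.5) after, so it travelled √(0.5² + 1.4²) ≈ 1.5 units.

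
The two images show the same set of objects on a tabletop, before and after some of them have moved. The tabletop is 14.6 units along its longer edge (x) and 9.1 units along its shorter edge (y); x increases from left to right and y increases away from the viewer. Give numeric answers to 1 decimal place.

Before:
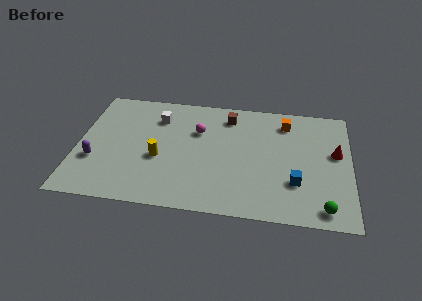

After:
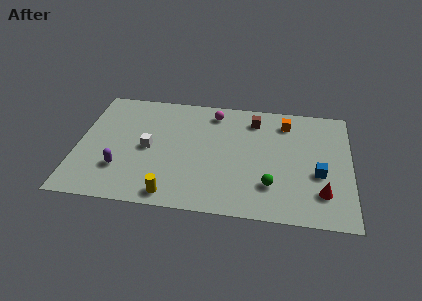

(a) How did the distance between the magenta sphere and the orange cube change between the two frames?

-1.0

Before: roughly 4.9 units apart; after: 3.9. That's 1.0 units closer together.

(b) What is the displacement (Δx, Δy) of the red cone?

(-0.7, -3.1)

From the two frames, the red cone sits at roughly (13.8, 5.3) before and (13.1, 2.2) after.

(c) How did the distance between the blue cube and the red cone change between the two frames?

-1.9

The distance was about 3.3 in the first image and 1.4 in the second, so they moved 1.9 units closer together.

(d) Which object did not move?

the orange cube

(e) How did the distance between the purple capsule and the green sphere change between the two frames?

-4.4

The distance was about 12.4 in the first image and 8.0 in the second, so they moved 4.4 units closer together.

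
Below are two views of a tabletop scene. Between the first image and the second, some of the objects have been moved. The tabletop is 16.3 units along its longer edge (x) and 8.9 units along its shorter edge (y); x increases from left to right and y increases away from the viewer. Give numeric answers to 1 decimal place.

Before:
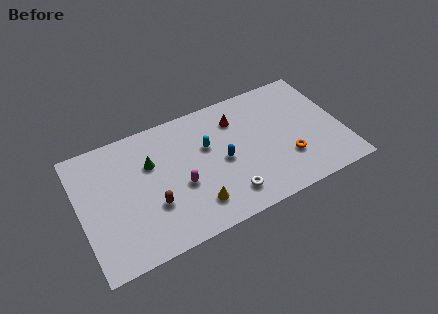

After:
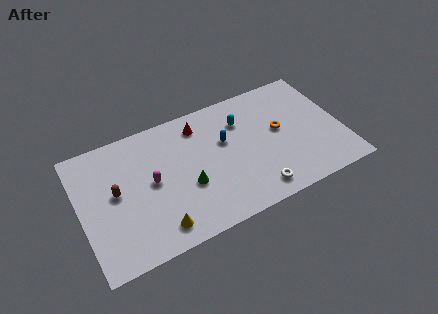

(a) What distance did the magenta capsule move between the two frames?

2.0

From (6.1, 3.6) to (4.4, 4.6), the magenta capsule covered √(1.7² + 1.0²) ≈ 2.0 units.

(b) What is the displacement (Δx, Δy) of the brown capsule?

(-2.1, 1.8)

From the two frames, the brown capsule sits at roughly (4.3, 3.0) before and (2.2, 4.8) after.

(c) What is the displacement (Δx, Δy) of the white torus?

(1.7, -0.4)

The white torus was at about (8.8, 1.7) and moved to about (10.5, 1.3).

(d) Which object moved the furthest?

the green cone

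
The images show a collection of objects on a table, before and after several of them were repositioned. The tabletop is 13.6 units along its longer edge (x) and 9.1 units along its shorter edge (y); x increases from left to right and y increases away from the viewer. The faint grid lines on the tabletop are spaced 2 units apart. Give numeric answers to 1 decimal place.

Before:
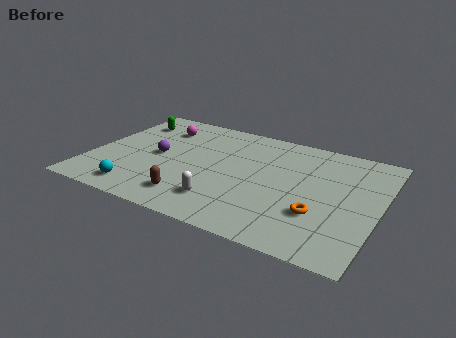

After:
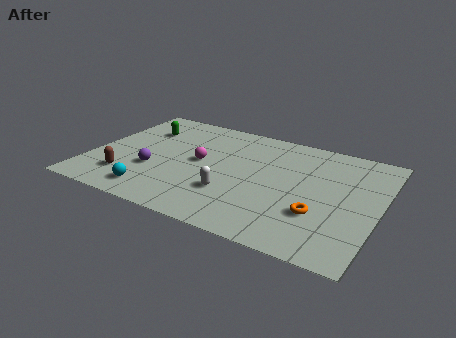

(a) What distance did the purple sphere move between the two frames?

1.3

The purple sphere moved from about (3.1, 4.5) to (3.1, 3.2), a distance of √(0.0² + 1.3²) ≈ 1.3.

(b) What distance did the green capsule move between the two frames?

0.9

The green capsule was near (1.3, 7.1) before and (2.0, 6.6) after, so it travelled √(0.7² + 0.5²) ≈ 0.9 units.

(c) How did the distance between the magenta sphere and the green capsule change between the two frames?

+2.1

The distance was about 1.5 in the first image and 3.6 in the second, so they moved 2.1 units further apart.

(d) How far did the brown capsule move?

3.2

The brown capsule was near (5.2, 1.7) before and (2.0, 2.1) after, so it travelled √(3.2² + 0.4²) ≈ 3.2 units.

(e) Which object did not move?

the orange torus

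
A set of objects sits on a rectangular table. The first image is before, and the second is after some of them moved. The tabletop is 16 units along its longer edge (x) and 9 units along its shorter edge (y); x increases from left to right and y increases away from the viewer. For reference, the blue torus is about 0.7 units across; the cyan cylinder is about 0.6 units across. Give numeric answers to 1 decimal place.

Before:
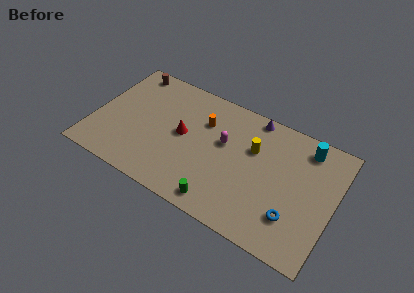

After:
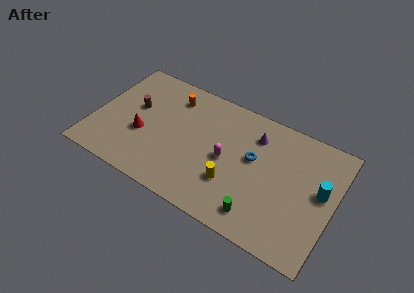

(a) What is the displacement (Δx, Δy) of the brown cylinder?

(0.8, -2.7)

From the two frames, the brown cylinder sits at roughly (1.7, 8.0) before and (2.5, 5.3) after.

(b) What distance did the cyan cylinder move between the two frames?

2.9

From (13.8, 7.6) to (15.1, 5.0), the cyan cylinder covered √(1.3² + 2.6²) ≈ 2.9 units.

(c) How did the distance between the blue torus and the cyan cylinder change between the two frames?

-0.7

They were about 5.2 units apart before and 4.5 after — 0.7 units closer together.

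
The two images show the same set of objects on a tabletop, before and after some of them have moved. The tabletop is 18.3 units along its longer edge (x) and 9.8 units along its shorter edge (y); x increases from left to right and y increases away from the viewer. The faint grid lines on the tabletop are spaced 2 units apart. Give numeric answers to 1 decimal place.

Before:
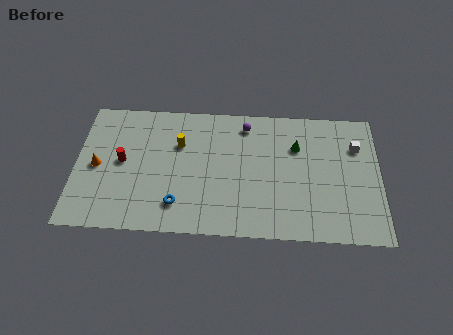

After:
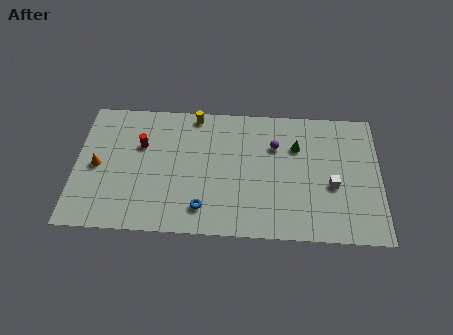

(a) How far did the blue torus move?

1.5

From (6.2, 2.1) to (7.7, 1.9), the blue torus covered √(1.5² + 0.2²) ≈ 1.5 units.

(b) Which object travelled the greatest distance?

the white cube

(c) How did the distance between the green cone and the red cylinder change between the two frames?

-1.2

The distance was about 10.6 in the first image and 9.4 in the second, so they moved 1.2 units closer together.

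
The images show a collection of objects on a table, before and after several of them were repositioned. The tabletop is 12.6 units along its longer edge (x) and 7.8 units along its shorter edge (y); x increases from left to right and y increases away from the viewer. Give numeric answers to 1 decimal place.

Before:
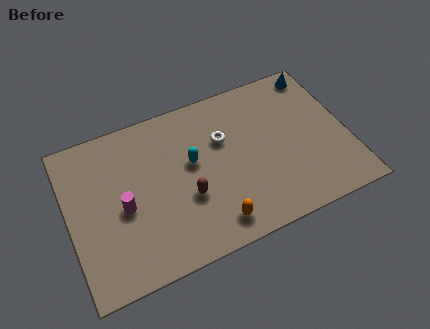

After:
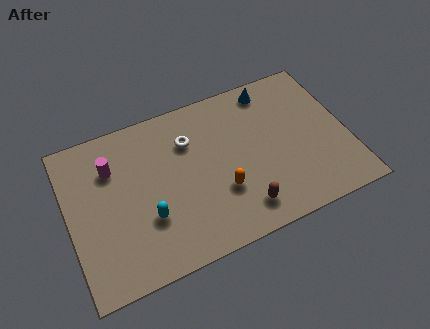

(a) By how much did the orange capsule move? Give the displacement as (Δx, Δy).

(0.5, 1.4)

The orange capsule started near (6.2, 1.2) and ended near (6.7, 2.6).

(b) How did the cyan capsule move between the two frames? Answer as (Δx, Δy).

(-2.2, -1.9)

The cyan capsule was at about (5.6, 4.5) and moved to about (3.4, 2.6).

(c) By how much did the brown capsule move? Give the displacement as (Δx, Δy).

(2.3, -1.5)

The brown capsule was at about (5.2, 2.9) and moved to about (7.5, 1.4).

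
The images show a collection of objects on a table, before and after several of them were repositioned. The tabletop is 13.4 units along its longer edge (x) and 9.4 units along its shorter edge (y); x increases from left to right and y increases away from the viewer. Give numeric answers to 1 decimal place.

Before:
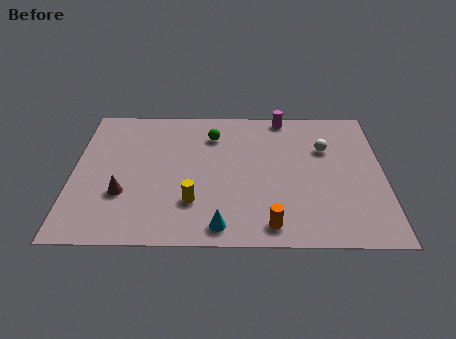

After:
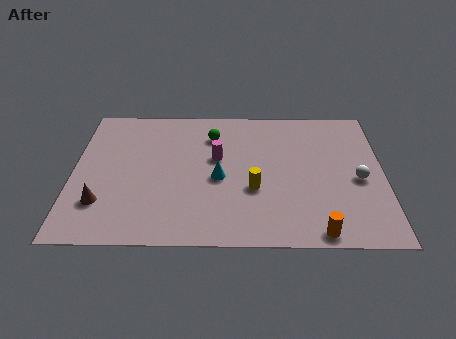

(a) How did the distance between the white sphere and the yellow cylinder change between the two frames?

-2.2

The distance was about 6.8 in the first image and 4.6 in the second, so they moved 2.2 units closer together.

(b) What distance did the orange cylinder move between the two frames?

2.0

From (8.5, 1.2) to (10.5, 0.8), the orange cylinder covered √(2.0² + 0.4²) ≈ 2.0 units.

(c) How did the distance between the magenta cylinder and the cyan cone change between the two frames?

-6.6

The distance was about 8.0 in the first image and 1.4 in the second, so they moved 6.6 units closer together.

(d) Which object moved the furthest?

the magenta cylinder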